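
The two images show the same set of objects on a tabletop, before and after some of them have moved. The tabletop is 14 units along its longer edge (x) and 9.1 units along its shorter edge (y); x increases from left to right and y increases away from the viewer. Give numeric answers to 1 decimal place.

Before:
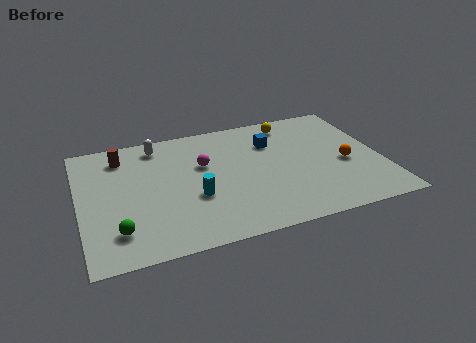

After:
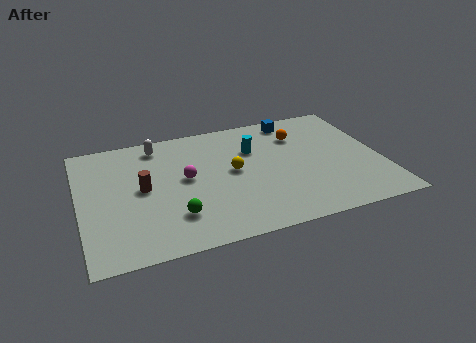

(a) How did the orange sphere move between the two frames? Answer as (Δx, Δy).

(-1.9, 2.8)

From the two frames, the orange sphere sits at roughly (12.3, 3.9) before and (10.4, 6.7) after.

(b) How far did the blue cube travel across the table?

1.9

The blue cube was near (9.1, 6.5) before and (10.3, 8.0) after, so it travelled √(1.2² + 1.5²) ≈ 1.9 units.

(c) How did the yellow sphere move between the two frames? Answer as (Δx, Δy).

(-3.0, -3.0)

The yellow sphere started near (10.1, 7.8) and ended near (7.1, 4.8).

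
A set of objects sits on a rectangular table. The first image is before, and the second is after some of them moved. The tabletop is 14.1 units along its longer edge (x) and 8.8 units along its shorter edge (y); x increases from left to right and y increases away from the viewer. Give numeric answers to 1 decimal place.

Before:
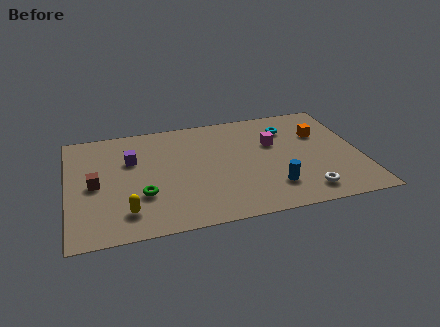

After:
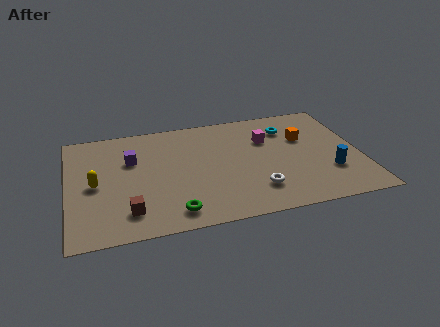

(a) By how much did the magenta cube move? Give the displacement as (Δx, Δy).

(-0.3, 0.4)

The magenta cube was at about (10.0, 5.6) and moved to about (9.7, 6.0).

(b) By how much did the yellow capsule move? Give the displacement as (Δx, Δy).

(-1.4, 2.4)

The yellow capsule was at about (2.7, 1.8) and moved to about (1.3, 4.2).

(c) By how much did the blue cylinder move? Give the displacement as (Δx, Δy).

(2.8, 0.6)

The blue cylinder was at about (9.7, 2.1) and moved to about (12.5, 2.7).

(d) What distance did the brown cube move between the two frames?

2.8

From (1.3, 4.2) to (2.8, 1.8), the brown cube covered √(1.5² + 2.4²) ≈ 2.8 units.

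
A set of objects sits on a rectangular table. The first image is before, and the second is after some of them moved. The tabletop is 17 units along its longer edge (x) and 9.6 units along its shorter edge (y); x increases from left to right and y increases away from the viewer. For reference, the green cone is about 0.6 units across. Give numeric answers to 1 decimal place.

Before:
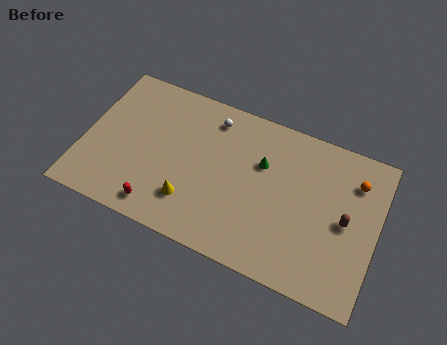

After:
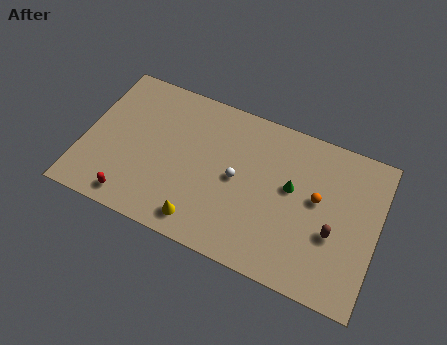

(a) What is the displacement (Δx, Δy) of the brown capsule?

(-0.6, -1.0)

The brown capsule was at about (15.2, 4.7) and moved to about (14.6, 3.7).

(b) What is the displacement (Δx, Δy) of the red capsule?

(-1.6, -0.1)

From the two frames, the red capsule sits at roughly (4.8, 1.3) before and (3.2, 1.2) after.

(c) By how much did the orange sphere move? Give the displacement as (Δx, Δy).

(-2.0, -1.9)

The orange sphere was at about (15.5, 7.3) and moved to about (13.5, 5.4).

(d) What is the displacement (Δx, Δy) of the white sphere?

(1.8, -3.2)

The white sphere was at about (7.1, 8.0) and moved to about (8.9, 4.8).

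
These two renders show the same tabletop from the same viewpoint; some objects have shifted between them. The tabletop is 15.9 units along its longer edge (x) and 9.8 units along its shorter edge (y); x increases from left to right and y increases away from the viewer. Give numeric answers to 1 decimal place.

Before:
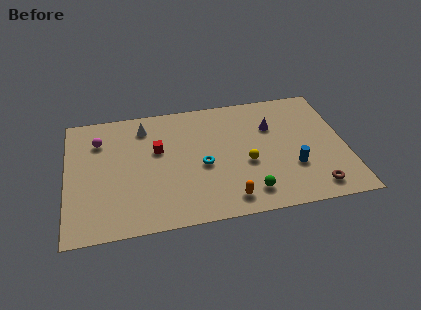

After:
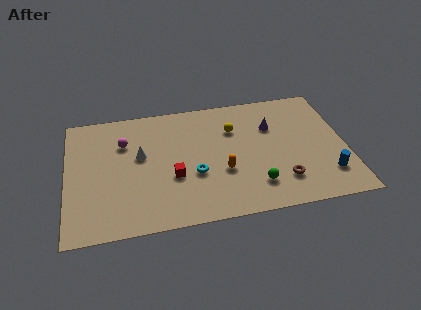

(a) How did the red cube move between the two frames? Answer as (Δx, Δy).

(0.8, -2.3)

From the two frames, the red cube sits at roughly (5.2, 6.0) before and (6.0, 3.7) after.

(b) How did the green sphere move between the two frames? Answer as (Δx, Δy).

(0.4, 0.5)

The green sphere started near (10.2, 1.7) and ended near (10.6, 2.2).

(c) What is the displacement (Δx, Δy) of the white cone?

(-0.3, -2.3)

The white cone started near (4.5, 8.0) and ended near (4.2, 5.7).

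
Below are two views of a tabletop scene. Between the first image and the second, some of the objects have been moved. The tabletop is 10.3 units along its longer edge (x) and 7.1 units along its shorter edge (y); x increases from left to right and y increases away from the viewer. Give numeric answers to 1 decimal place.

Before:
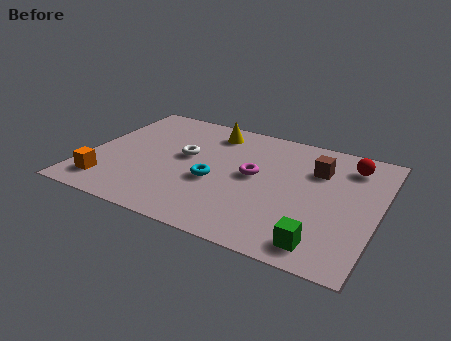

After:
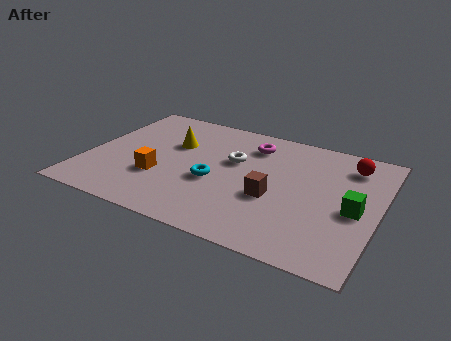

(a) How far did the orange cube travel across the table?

2.0

From (1.0, 1.3) to (2.7, 2.4), the orange cube covered √(1.7² + 1.1²) ≈ 2.0 units.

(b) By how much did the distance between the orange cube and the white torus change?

-0.5

Before: roughly 3.6 units apart; after: 3.1. That's 0.5 units closer together.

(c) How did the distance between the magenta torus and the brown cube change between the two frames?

+0.6

Before: roughly 2.4 units apart; after: 3.0. That's 0.6 units further apart.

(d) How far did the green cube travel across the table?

2.4

The green cube was near (8.6, 1.0) before and (9.5, 3.2) after, so it travelled √(0.9² + 2.2²) ≈ 2.4 units.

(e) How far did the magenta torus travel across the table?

1.8

The magenta torus moved from about (5.9, 3.8) to (5.6, 5.6), a distance of √(0.3² + 1.8²) ≈ 1.8.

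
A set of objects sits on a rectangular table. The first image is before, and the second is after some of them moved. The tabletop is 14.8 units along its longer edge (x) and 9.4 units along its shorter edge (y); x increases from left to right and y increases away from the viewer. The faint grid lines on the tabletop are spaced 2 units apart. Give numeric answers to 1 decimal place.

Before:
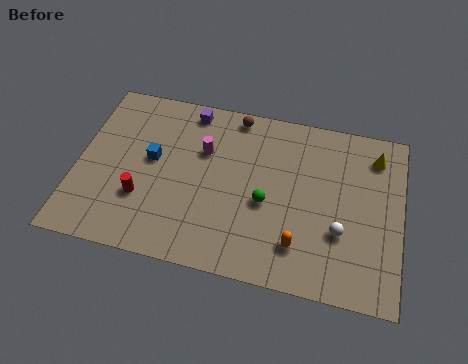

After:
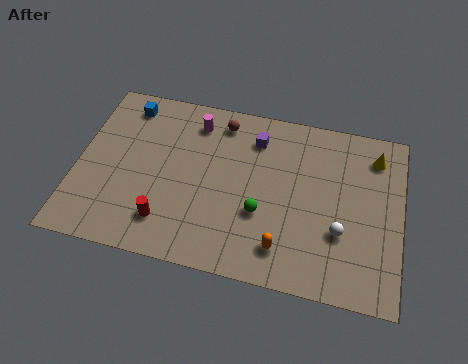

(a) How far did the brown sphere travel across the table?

0.8

From (7.0, 8.5) to (6.4, 8.0), the brown sphere covered √(0.6² + 0.5²) ≈ 0.8 units.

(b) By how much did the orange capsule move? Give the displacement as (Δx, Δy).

(-0.7, -0.3)

From the two frames, the orange capsule sits at roughly (10.3, 2.1) before and (9.6, 1.8) after.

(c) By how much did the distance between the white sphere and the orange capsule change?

+0.8

They were about 2.1 units apart before and 2.9 after — 0.8 units further apart.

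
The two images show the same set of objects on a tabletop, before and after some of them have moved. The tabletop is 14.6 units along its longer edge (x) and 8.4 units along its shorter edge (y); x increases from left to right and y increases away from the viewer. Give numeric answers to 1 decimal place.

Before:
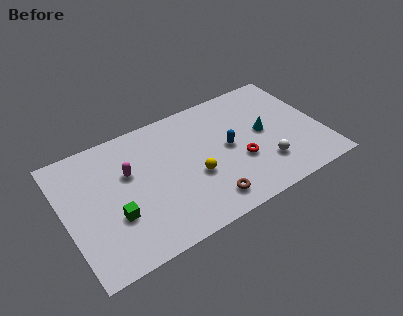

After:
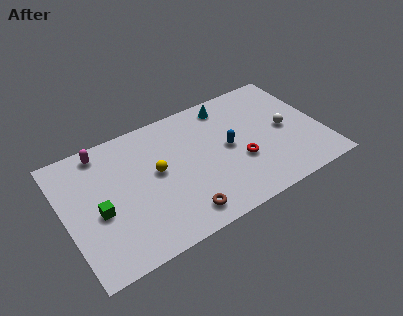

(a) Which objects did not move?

the red torus and the blue capsule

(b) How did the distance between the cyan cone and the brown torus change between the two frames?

+2.1

Before: roughly 4.8 units apart; after: 6.9. That's 2.1 units further apart.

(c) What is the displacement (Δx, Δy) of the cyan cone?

(-1.7, 2.8)

From the two frames, the cyan cone sits at roughly (11.4, 4.4) before and (9.7, 7.2) after.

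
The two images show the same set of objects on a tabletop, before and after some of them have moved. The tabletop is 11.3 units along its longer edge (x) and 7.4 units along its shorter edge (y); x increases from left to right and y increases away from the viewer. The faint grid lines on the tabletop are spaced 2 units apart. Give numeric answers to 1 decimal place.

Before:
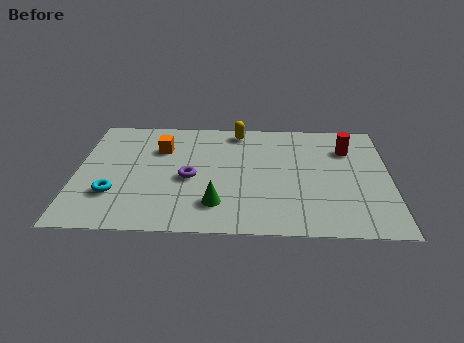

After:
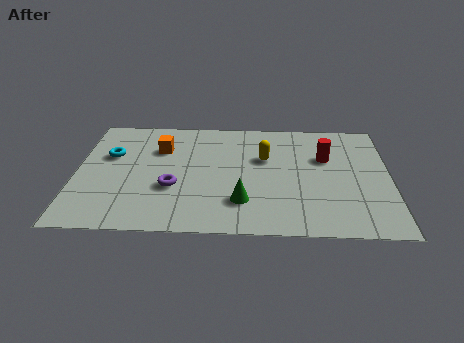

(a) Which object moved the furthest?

the cyan torus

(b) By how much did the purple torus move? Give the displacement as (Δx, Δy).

(-0.6, -0.6)

The purple torus started near (4.1, 3.3) and ended near (3.5, 2.7).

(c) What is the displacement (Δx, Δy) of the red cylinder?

(-0.8, -0.6)

The red cylinder was at about (9.8, 5.4) and moved to about (9.0, 4.8).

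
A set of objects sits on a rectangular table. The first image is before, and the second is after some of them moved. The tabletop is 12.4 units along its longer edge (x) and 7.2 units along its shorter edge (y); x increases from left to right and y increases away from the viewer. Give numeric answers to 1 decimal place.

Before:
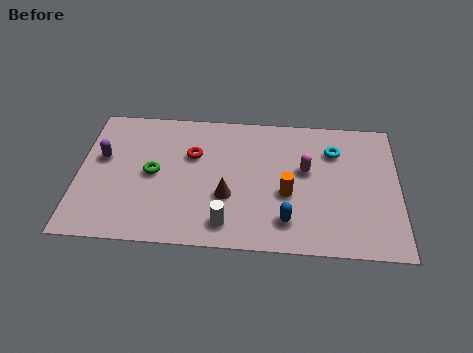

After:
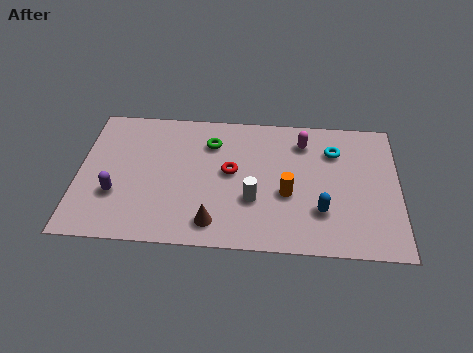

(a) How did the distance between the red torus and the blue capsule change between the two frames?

-1.0

Before: roughly 4.9 units apart; after: 3.9. That's 1.0 units closer together.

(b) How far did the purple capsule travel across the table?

2.0

The purple capsule was near (0.9, 4.3) before and (1.5, 2.4) after, so it travelled √(0.6² + 1.9²) ≈ 2.0 units.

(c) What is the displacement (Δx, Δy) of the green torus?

(2.2, 1.8)

From the two frames, the green torus sits at roughly (2.9, 3.6) before and (5.1, 5.4) after.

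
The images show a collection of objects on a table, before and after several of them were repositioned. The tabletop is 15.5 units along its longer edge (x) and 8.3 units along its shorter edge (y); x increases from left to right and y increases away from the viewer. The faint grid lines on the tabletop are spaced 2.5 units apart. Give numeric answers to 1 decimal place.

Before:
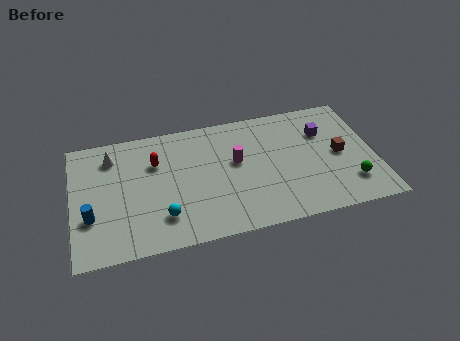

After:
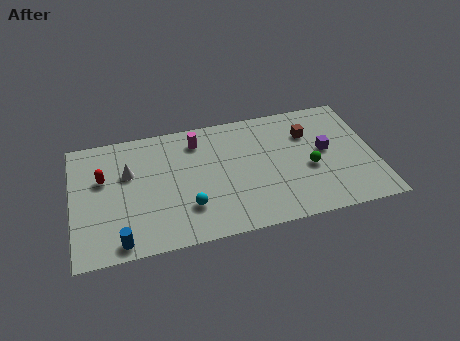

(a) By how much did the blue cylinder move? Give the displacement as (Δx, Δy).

(1.4, -1.9)

The blue cylinder was at about (0.9, 2.8) and moved to about (2.3, 0.9).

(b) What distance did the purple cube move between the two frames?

1.3

The purple cube was near (13.0, 5.8) before and (13.0, 4.5) after, so it travelled √(0.0² + 1.3²) ≈ 1.3 units.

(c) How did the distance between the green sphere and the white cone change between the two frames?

-3.5

Before: roughly 12.9 units apart; after: 9.4. That's 3.5 units closer together.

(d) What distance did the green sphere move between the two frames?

2.5

The green sphere was near (14.1, 2.0) before and (12.1, 3.5) after, so it travelled √(2.0² + 1.5²) ≈ 2.5 units.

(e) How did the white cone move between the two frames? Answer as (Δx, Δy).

(0.8, -1.3)

From the two frames, the white cone sits at roughly (2.1, 6.6) before and (2.9, 5.3) after.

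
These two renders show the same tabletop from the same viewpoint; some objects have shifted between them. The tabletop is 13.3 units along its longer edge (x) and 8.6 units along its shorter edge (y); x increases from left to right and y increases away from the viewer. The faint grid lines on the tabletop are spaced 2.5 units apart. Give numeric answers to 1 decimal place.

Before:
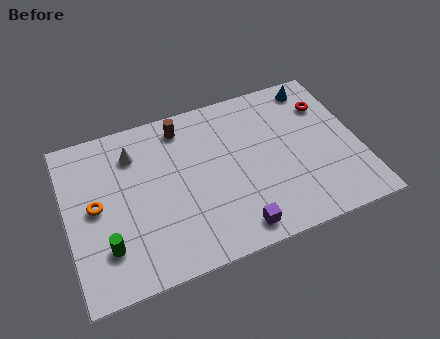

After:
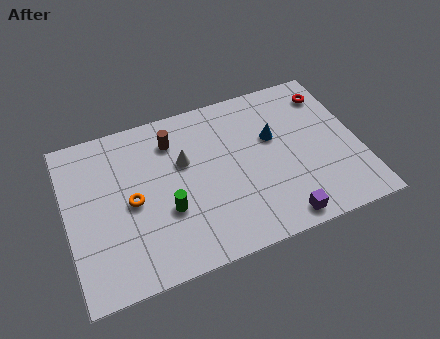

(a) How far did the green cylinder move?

2.9

The green cylinder moved from about (1.6, 2.2) to (4.4, 3.1), a distance of √(2.8² + 0.9²) ≈ 2.9.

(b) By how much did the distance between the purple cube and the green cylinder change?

-0.4

Before: roughly 5.8 units apart; after: 5.4. That's 0.4 units closer together.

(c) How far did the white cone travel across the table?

2.5

The white cone moved from about (3.2, 6.6) to (5.4, 5.4), a distance of √(2.2² + 1.2²) ≈ 2.5.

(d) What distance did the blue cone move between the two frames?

3.1

The blue cone was near (11.7, 7.5) before and (9.5, 5.3) after, so it travelled √(2.2² + 2.2²) ≈ 3.1 units.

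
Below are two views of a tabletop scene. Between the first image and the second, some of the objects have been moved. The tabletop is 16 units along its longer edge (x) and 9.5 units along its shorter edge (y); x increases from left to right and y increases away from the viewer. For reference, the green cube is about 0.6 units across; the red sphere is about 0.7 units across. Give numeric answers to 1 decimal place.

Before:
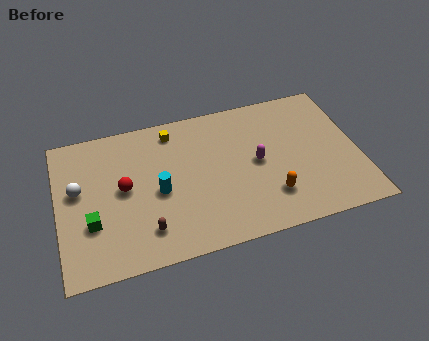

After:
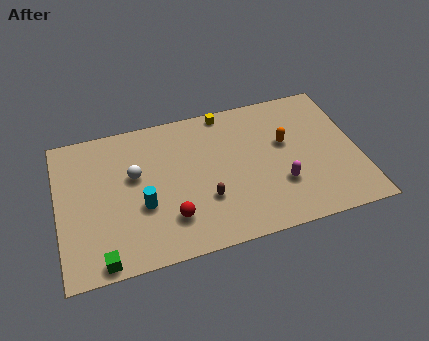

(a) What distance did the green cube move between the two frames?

2.4

The green cube moved from about (1.7, 3.2) to (2.1, 0.8), a distance of √(0.4² + 2.4²) ≈ 2.4.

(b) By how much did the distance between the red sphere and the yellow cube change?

+3.0

They were about 4.2 units apart before and 7.2 after — 3.0 units further apart.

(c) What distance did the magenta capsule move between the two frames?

2.1

The magenta capsule moved from about (10.6, 4.8) to (11.7, 3.0), a distance of √(1.1² + 1.8²) ≈ 2.1.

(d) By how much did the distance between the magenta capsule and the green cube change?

+0.8

Before: roughly 9.0 units apart; after: 9.8. That's 0.8 units further apart.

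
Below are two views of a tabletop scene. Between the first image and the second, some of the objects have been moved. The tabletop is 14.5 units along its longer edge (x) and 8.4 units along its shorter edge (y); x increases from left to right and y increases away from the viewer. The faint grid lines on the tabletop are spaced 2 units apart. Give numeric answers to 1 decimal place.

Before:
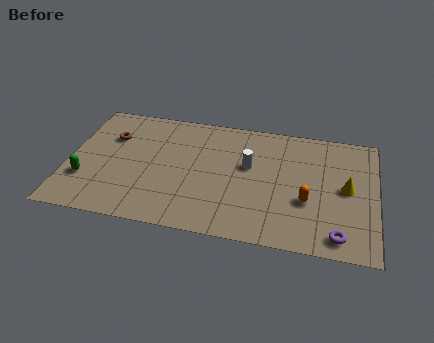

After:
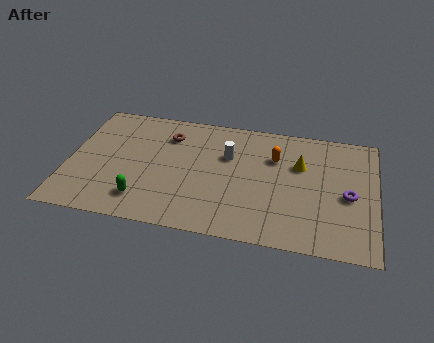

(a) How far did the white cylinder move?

1.1

The white cylinder was near (8.5, 5.0) before and (7.5, 5.5) after, so it travelled √(1.0² + 0.5²) ≈ 1.1 units.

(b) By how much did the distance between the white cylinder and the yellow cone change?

-1.3

They were about 4.7 units apart before and 3.4 after — 1.3 units closer together.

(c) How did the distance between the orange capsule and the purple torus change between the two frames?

+1.5

The distance was about 2.5 in the first image and 4.0 in the second, so they moved 1.5 units further apart.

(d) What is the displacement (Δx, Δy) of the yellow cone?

(-2.2, 1.2)

The yellow cone started near (13.1, 4.3) and ended near (10.9, 5.5).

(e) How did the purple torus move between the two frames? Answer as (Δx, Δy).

(0.4, 2.7)

The purple torus was at about (12.8, 1.1) and moved to about (13.2, 3.8).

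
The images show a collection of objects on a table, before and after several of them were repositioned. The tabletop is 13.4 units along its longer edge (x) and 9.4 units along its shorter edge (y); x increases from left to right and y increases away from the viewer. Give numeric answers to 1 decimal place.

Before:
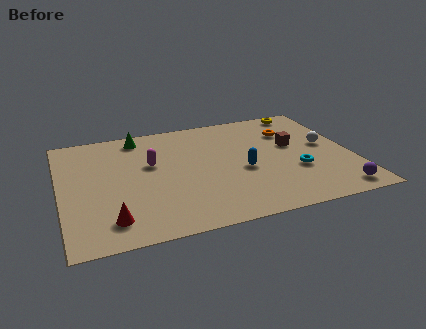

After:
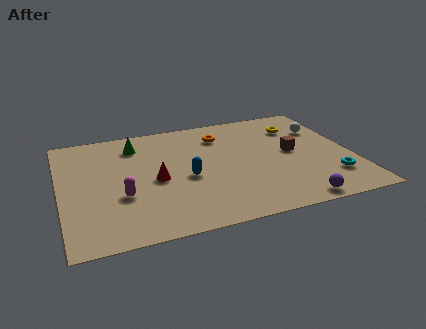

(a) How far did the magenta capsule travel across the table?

2.7

From (4.2, 5.7) to (2.7, 3.4), the magenta capsule covered √(1.5² + 2.3²) ≈ 2.7 units.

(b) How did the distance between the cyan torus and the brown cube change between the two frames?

+0.8

They were about 2.2 units apart before and 3.0 after — 0.8 units further apart.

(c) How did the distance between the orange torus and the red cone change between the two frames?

-5.6

They were about 10.1 units apart before and 4.5 after — 5.6 units closer together.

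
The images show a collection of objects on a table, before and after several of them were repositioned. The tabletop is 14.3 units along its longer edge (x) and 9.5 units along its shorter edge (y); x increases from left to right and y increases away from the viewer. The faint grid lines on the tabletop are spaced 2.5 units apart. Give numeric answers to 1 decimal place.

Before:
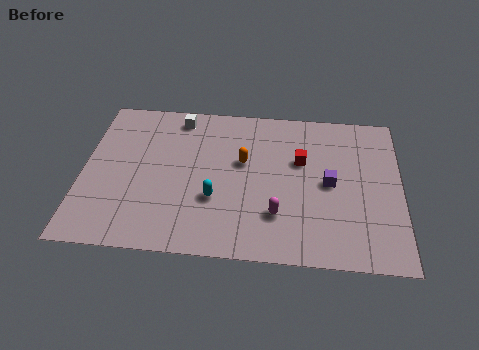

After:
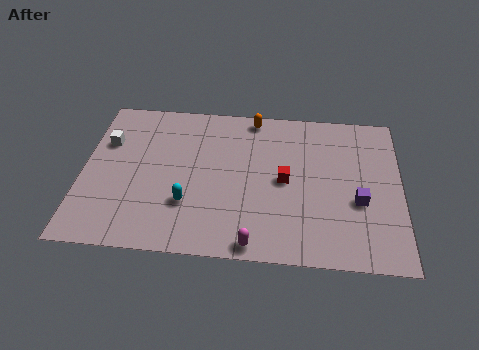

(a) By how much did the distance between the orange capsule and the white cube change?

+3.0

They were about 4.0 units apart before and 7.0 after — 3.0 units further apart.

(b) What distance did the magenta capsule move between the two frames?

2.1

From (8.8, 2.6) to (7.8, 0.8), the magenta capsule covered √(1.0² + 1.8²) ≈ 2.1 units.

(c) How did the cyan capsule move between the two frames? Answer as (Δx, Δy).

(-1.2, -0.4)

The cyan capsule was at about (6.0, 3.3) and moved to about (4.8, 2.9).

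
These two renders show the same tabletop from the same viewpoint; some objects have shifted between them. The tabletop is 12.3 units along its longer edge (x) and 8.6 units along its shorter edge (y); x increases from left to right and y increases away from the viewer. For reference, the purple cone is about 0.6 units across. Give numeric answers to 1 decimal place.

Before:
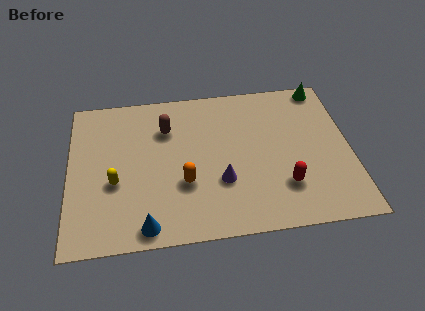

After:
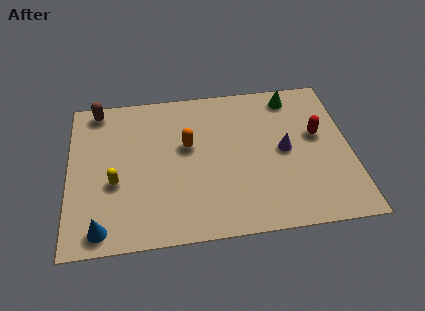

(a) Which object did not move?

the yellow capsule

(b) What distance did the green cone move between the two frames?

1.5

From (11.3, 7.8) to (9.9, 7.4), the green cone covered √(1.4² + 0.4²) ≈ 1.5 units.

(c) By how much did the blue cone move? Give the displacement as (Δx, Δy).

(-1.9, 0.1)

The blue cone started near (3.3, 0.9) and ended near (1.4, 1.0).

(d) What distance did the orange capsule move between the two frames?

2.1

The orange capsule was near (5.0, 3.0) before and (5.2, 5.1) after, so it travelled √(0.2² + 2.1²) ≈ 2.1 units.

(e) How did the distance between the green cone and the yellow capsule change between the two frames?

-1.4

Before: roughly 10.3 units apart; after: 8.9. That's 1.4 units closer together.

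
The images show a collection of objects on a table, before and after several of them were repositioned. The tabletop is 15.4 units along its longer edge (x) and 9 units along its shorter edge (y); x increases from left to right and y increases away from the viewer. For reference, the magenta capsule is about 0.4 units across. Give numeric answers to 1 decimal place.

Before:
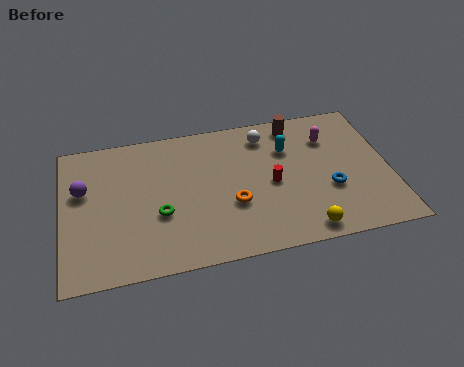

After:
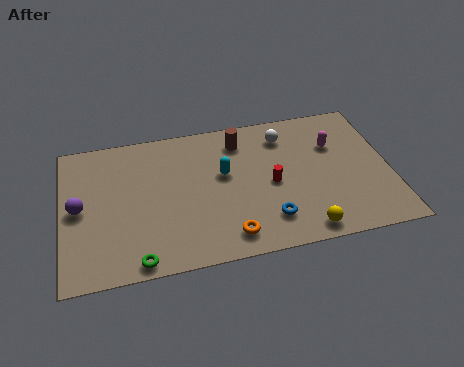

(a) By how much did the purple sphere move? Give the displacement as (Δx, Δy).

(-0.2, -1.1)

From the two frames, the purple sphere sits at roughly (1.0, 5.6) before and (0.8, 4.5) after.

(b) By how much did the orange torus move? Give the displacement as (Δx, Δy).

(-0.3, -1.9)

The orange torus was at about (7.9, 3.3) and moved to about (7.6, 1.4).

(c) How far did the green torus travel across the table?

2.8

The green torus moved from about (4.5, 3.4) to (3.4, 0.8), a distance of √(1.1² + 2.6²) ≈ 2.8.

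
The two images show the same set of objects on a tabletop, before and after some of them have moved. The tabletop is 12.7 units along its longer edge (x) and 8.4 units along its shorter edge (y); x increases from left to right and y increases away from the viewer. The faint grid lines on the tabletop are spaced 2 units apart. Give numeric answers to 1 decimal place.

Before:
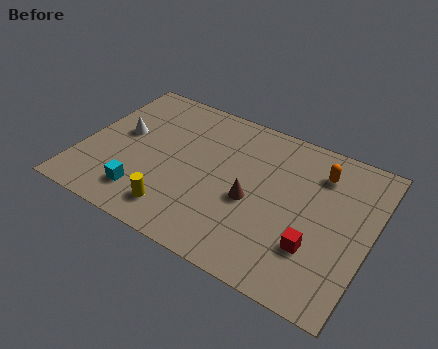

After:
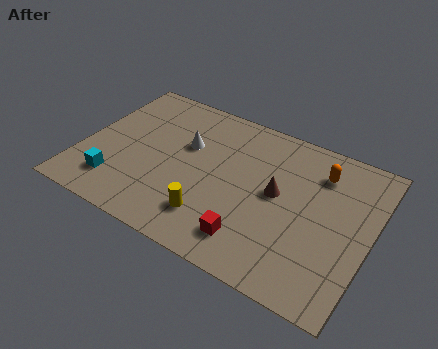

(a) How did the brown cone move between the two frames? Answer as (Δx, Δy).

(1.0, 0.9)

The brown cone started near (7.6, 3.6) and ended near (8.6, 4.5).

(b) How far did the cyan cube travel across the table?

1.3

The cyan cube was near (3.1, 1.7) before and (1.8, 1.8) after, so it travelled √(1.3² + 0.1²) ≈ 1.3 units.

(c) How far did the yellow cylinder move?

1.6

From (4.6, 1.5) to (6.1, 1.9), the yellow cylinder covered √(1.5² + 0.4²) ≈ 1.6 units.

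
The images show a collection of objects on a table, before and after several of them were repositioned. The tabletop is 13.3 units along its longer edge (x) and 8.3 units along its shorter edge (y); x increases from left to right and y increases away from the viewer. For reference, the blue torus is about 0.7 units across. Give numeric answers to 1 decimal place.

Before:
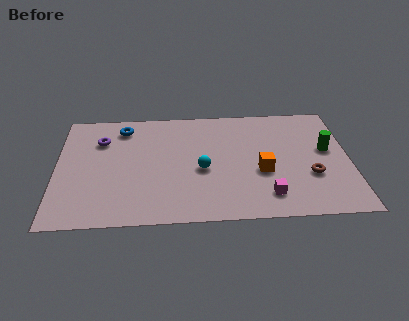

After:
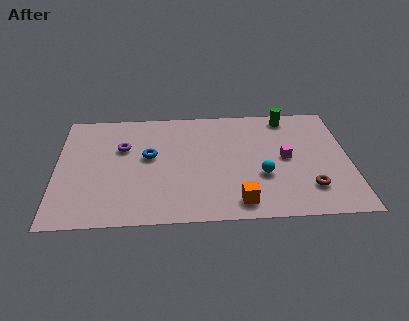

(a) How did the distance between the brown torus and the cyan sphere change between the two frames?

-2.6

Before: roughly 4.9 units apart; after: 2.3. That's 2.6 units closer together.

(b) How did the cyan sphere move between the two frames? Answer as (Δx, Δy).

(2.7, -0.6)

From the two frames, the cyan sphere sits at roughly (6.6, 3.6) before and (9.3, 3.0) after.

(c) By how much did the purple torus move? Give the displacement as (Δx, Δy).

(1.0, -0.6)

The purple torus started near (2.0, 6.0) and ended near (3.0, 5.4).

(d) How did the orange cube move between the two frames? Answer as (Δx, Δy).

(-1.1, -2.1)

The orange cube started near (9.3, 3.3) and ended near (8.2, 1.2).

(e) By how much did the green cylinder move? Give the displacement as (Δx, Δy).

(-1.7, 2.6)

The green cylinder started near (12.3, 4.7) and ended near (10.6, 7.3).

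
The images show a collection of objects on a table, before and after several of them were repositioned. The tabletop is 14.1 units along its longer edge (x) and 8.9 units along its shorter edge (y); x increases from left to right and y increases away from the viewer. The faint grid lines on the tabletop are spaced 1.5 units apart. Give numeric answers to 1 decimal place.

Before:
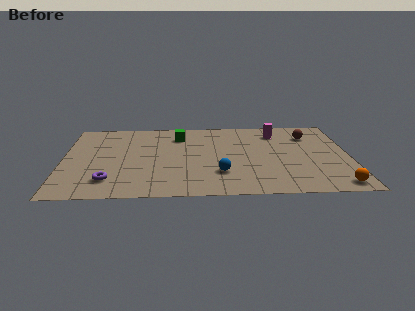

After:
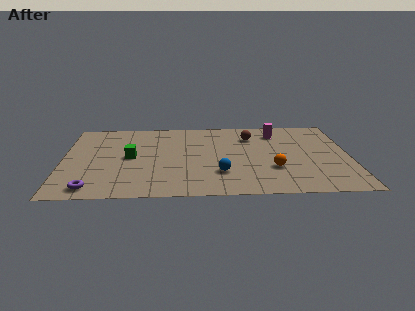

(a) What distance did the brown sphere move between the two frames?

2.9

The brown sphere moved from about (12.2, 6.7) to (9.3, 6.7), a distance of √(2.9² + 0.0²) ≈ 2.9.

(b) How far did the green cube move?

3.4

The green cube was near (5.7, 6.9) before and (3.3, 4.5) after, so it travelled √(2.4² + 2.4²) ≈ 3.4 units.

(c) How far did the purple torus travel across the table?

1.1

From (2.3, 1.9) to (1.5, 1.1), the purple torus covered √(0.8² + 0.8²) ≈ 1.1 units.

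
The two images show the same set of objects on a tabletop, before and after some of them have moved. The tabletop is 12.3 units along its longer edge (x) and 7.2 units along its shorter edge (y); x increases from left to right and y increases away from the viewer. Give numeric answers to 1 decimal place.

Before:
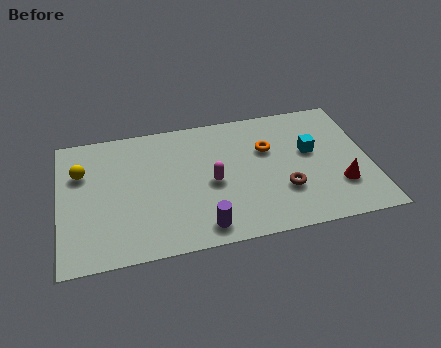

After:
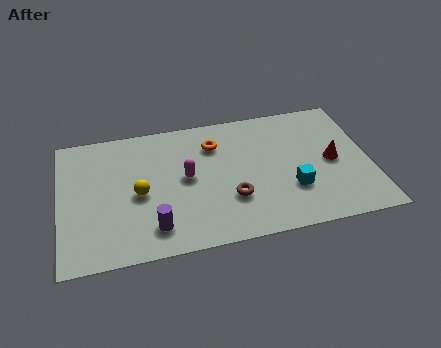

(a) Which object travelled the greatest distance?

the yellow sphere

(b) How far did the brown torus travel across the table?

2.1

The brown torus was near (8.8, 2.3) before and (6.7, 2.3) after, so it travelled √(2.1² + 0.0²) ≈ 2.1 units.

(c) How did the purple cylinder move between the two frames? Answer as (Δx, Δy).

(-1.9, 0.4)

The purple cylinder started near (5.5, 1.0) and ended near (3.6, 1.4).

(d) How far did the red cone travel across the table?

1.4

The red cone was near (11.0, 2.1) before and (10.8, 3.5) after, so it travelled √(0.2² + 1.4²) ≈ 1.4 units.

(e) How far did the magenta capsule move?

1.1

The magenta capsule was near (6.0, 3.3) before and (5.0, 3.8) after, so it travelled √(1.0² + 0.5²) ≈ 1.1 units.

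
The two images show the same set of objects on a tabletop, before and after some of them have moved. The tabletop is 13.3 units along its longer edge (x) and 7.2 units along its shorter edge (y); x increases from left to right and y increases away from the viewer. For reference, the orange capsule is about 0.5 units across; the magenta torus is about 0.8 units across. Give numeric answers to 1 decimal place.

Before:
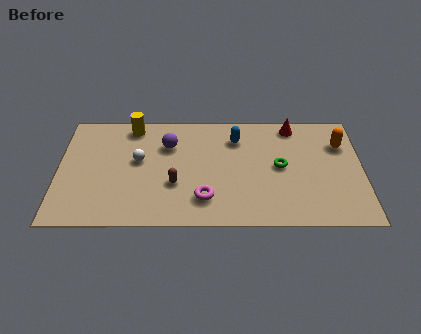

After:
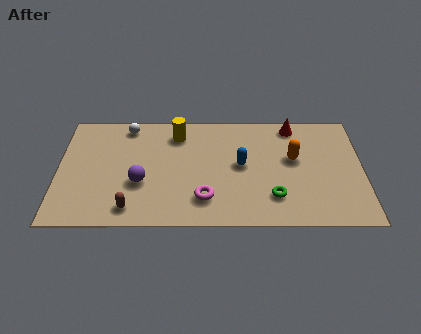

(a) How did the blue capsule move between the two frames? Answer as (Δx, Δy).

(0.2, -1.7)

The blue capsule started near (7.8, 5.5) and ended near (8.0, 3.8).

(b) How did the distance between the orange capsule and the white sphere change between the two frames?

-1.4

Before: roughly 9.0 units apart; after: 7.6. That's 1.4 units closer together.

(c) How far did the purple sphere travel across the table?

2.7

The purple sphere was near (4.8, 5.1) before and (3.6, 2.7) after, so it travelled √(1.2² + 2.4²) ≈ 2.7 units.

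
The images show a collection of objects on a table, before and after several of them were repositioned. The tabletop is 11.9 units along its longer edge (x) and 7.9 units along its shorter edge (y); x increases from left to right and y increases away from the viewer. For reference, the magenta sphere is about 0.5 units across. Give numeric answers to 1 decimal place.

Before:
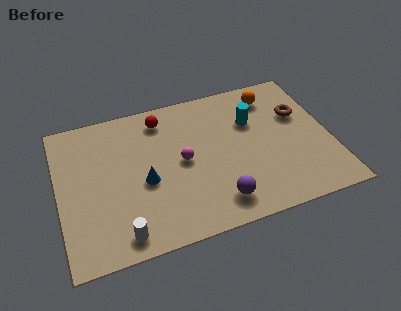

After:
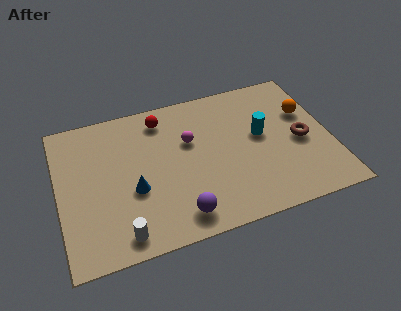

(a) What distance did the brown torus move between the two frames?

1.5

The brown torus was near (10.7, 5.1) before and (10.6, 3.6) after, so it travelled √(0.1² + 1.5²) ≈ 1.5 units.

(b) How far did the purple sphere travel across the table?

1.7

The purple sphere moved from about (6.7, 1.4) to (5.0, 1.2), a distance of √(1.7² + 0.2²) ≈ 1.7.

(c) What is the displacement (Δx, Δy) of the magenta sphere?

(0.4, 1.0)

From the two frames, the magenta sphere sits at roughly (5.4, 4.0) before and (5.8, 5.0) after.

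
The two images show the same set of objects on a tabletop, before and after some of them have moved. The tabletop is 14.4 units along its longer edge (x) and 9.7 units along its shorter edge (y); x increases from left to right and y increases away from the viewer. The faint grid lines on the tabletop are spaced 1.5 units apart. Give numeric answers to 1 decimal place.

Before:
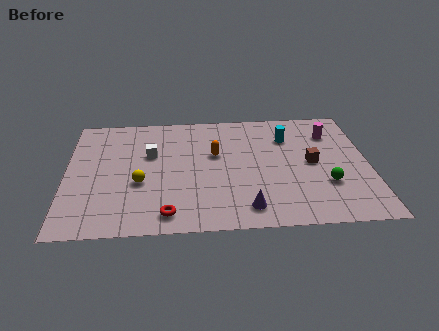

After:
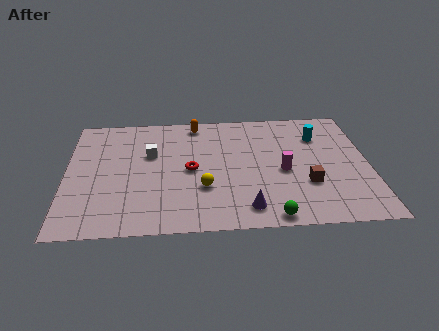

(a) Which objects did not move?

the white cube and the purple cone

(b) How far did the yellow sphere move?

3.1

The yellow sphere moved from about (3.5, 3.8) to (6.5, 3.2), a distance of √(3.0² + 0.6²) ≈ 3.1.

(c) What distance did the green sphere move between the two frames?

3.5

The green sphere moved from about (12.3, 3.1) to (9.6, 0.8), a distance of √(2.7² + 2.3²) ≈ 3.5.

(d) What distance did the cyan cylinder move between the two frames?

1.5

The cyan cylinder was near (10.6, 7.1) before and (12.1, 7.1) after, so it travelled √(1.5² + 0.0²) ≈ 1.5 units.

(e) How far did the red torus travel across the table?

3.6

The red torus was near (4.8, 1.3) before and (5.9, 4.7) after, so it travelled √(1.1² + 3.4²) ≈ 3.6 units.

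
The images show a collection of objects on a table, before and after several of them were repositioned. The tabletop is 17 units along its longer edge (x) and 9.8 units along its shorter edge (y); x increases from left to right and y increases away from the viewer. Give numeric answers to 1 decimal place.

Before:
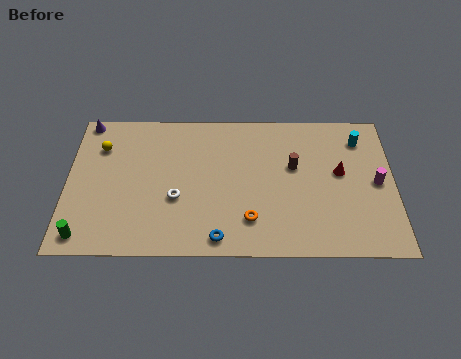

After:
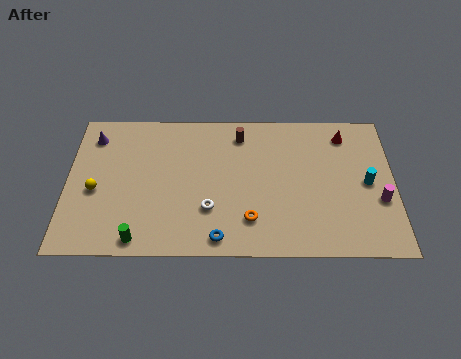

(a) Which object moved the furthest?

the brown cylinder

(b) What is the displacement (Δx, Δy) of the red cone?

(0.3, 2.6)

From the two frames, the red cone sits at roughly (14.2, 5.5) before and (14.5, 8.1) after.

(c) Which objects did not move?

the blue torus and the orange torus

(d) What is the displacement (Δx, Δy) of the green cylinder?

(2.8, -0.2)

From the two frames, the green cylinder sits at roughly (1.0, 1.2) before and (3.8, 1.0) after.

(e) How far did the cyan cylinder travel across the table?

3.0

From (15.3, 7.8) to (15.6, 4.8), the cyan cylinder covered √(0.3² + 3.0²) ≈ 3.0 units.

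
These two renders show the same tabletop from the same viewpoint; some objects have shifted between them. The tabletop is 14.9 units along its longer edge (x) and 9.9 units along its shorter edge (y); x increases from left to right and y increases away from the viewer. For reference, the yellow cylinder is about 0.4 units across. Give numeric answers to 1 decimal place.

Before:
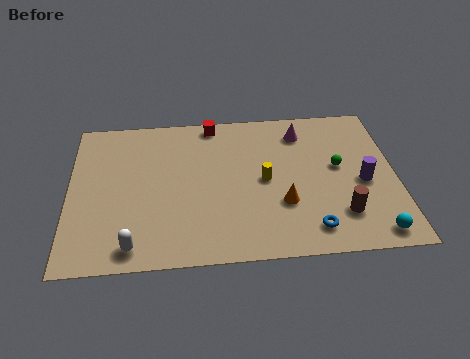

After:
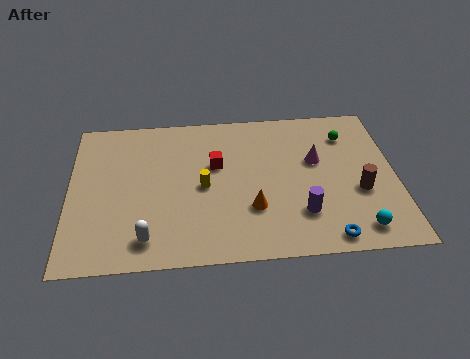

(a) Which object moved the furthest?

the purple cylinder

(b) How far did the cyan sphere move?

0.8

The cyan sphere was near (13.7, 1.1) before and (13.0, 1.4) after, so it travelled √(0.7² + 0.3²) ≈ 0.8 units.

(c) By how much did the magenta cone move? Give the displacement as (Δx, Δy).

(0.6, -2.0)

The magenta cone was at about (10.7, 8.0) and moved to about (11.3, 6.0).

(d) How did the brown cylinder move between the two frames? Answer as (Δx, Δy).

(0.9, 1.4)

From the two frames, the brown cylinder sits at roughly (12.3, 2.4) before and (13.2, 3.8) after.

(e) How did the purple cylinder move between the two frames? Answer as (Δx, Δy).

(-2.9, -1.8)

The purple cylinder started near (13.4, 4.4) and ended near (10.5, 2.6).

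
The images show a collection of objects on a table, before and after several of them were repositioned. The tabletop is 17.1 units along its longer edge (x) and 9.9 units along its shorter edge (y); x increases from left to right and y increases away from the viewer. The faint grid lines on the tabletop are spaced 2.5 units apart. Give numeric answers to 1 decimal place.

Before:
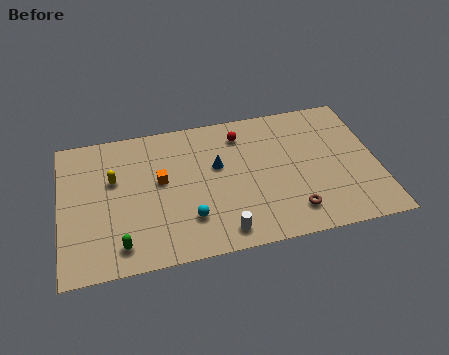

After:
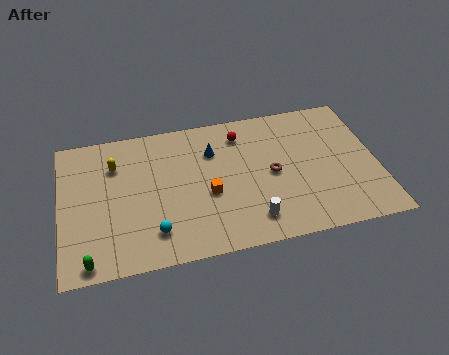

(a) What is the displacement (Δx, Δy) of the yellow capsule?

(0.1, 1.0)

From the two frames, the yellow capsule sits at roughly (2.9, 6.2) before and (3.0, 7.2) after.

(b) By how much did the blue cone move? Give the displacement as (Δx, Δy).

(-0.2, 1.1)

The blue cone started near (8.5, 6.0) and ended near (8.3, 7.1).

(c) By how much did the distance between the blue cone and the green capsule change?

+2.3

The distance was about 7.0 in the first image and 9.3 in the second, so they moved 2.3 units further apart.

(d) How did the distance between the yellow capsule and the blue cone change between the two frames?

-0.3

They were about 5.6 units apart before and 5.3 after — 0.3 units closer together.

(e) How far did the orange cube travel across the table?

2.9

From (5.4, 5.6) to (7.9, 4.1), the orange cube covered √(2.5² + 1.5²) ≈ 2.9 units.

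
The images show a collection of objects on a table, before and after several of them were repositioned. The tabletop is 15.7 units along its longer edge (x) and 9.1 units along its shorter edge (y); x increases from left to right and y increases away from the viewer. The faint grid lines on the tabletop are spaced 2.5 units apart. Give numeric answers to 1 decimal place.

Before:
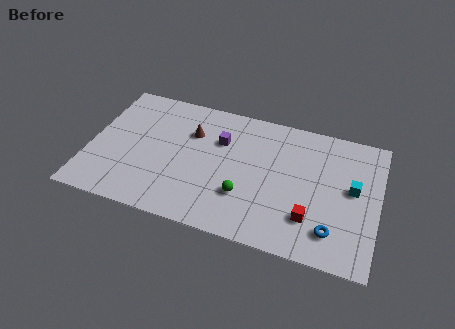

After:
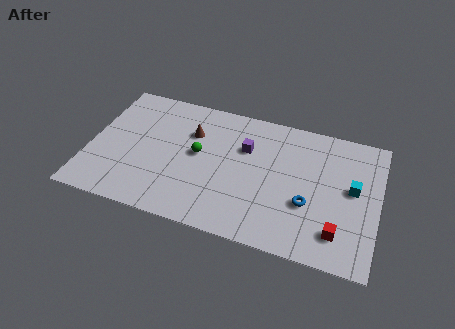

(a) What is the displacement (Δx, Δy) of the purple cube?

(1.4, -0.1)

The purple cube was at about (7.0, 6.2) and moved to about (8.4, 6.1).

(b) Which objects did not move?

the brown cone and the cyan cube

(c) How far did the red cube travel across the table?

1.6

The red cube was near (12.2, 2.4) before and (13.7, 1.9) after, so it travelled √(1.5² + 0.5²) ≈ 1.6 units.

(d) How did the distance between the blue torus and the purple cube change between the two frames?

-3.1

The distance was about 7.7 in the first image and 4.6 in the second, so they moved 3.1 units closer together.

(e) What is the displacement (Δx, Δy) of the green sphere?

(-2.7, 2.1)

The green sphere started near (8.6, 2.8) and ended near (5.9, 4.9).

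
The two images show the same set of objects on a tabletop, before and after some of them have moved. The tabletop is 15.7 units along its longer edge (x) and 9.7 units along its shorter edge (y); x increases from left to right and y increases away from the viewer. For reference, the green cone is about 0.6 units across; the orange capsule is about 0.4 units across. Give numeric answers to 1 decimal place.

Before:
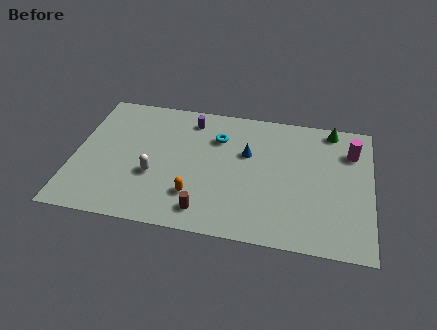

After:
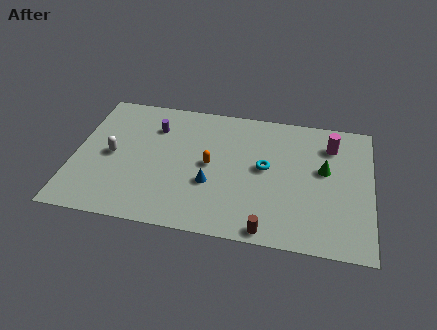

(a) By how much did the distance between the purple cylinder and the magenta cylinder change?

+0.8

The distance was about 8.6 in the first image and 9.4 in the second, so they moved 0.8 units further apart.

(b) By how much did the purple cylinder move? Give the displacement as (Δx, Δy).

(-1.9, -0.9)

From the two frames, the purple cylinder sits at roughly (6.0, 8.1) before and (4.1, 7.2) after.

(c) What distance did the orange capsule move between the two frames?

2.5

The orange capsule was near (6.5, 2.5) before and (7.2, 4.9) after, so it travelled √(0.7² + 2.4²) ≈ 2.5 units.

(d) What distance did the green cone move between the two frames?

3.1

From (13.5, 8.7) to (13.2, 5.6), the green cone covered √(0.3² + 3.1²) ≈ 3.1 units.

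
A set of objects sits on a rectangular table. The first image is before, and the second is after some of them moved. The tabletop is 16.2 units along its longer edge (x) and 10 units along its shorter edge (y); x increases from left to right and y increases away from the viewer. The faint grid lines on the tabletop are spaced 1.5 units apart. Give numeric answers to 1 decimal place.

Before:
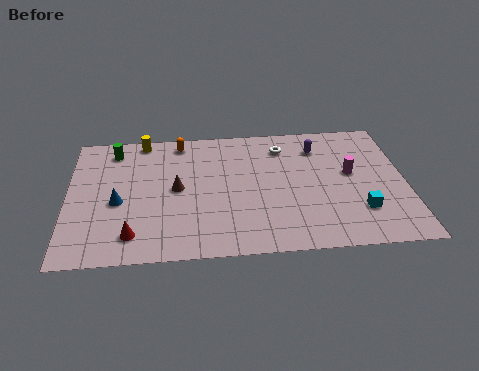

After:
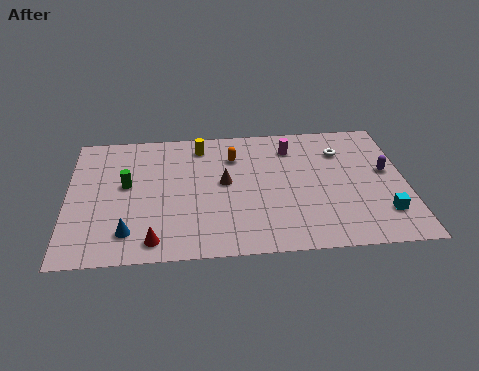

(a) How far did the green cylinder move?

2.9

The green cylinder moved from about (2.2, 8.4) to (2.8, 5.6), a distance of √(0.6² + 2.8²) ≈ 2.9.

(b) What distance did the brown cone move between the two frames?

2.3

From (5.2, 5.1) to (7.5, 5.4), the brown cone covered √(2.3² + 0.3²) ≈ 2.3 units.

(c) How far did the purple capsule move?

3.9

The purple capsule was near (12.1, 7.8) before and (15.3, 5.6) after, so it travelled √(3.2² + 2.2²) ≈ 3.9 units.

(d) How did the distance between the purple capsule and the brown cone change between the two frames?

+0.4

Before: roughly 7.4 units apart; after: 7.8. That's 0.4 units further apart.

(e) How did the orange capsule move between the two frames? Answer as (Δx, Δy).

(2.6, -1.4)

The orange capsule started near (5.4, 8.8) and ended near (8.0, 7.4).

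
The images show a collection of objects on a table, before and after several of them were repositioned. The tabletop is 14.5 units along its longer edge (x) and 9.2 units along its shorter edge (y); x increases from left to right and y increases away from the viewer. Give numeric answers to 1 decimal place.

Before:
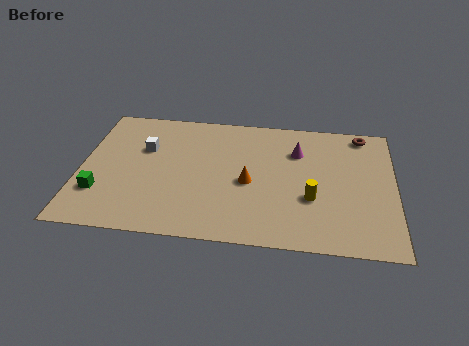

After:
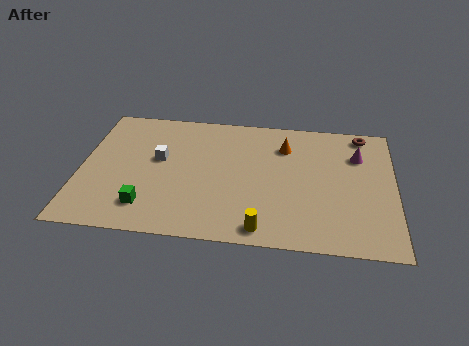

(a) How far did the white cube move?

1.0

The white cube was near (2.9, 6.0) before and (3.6, 5.3) after, so it travelled √(0.7² + 0.7²) ≈ 1.0 units.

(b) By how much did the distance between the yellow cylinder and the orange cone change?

+3.0

They were about 3.0 units apart before and 6.0 after — 3.0 units further apart.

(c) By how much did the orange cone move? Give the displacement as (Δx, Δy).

(1.6, 2.8)

From the two frames, the orange cone sits at roughly (7.8, 4.1) before and (9.4, 6.9) after.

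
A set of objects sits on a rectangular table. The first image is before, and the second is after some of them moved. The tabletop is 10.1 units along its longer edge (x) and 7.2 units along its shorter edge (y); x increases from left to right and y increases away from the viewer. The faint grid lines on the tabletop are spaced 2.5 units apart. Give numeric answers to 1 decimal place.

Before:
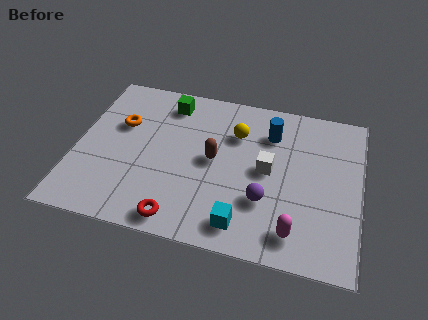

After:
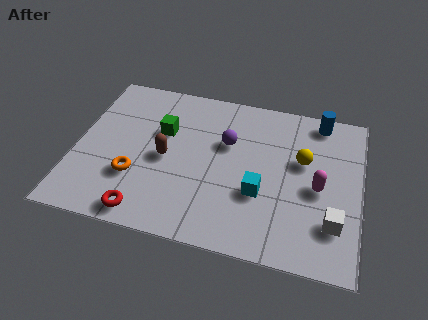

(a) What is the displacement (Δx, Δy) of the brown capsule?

(-1.7, -0.3)

The brown capsule was at about (4.9, 3.7) and moved to about (3.2, 3.4).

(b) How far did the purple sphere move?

2.7

The purple sphere was near (6.8, 2.3) before and (5.3, 4.6) after, so it travelled √(1.5² + 2.3²) ≈ 2.7 units.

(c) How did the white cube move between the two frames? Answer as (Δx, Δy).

(2.4, -1.8)

The white cube started near (6.8, 3.7) and ended near (9.2, 1.9).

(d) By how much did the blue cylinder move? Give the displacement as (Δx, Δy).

(1.7, 1.0)

The blue cylinder was at about (6.8, 5.4) and moved to about (8.5, 6.4).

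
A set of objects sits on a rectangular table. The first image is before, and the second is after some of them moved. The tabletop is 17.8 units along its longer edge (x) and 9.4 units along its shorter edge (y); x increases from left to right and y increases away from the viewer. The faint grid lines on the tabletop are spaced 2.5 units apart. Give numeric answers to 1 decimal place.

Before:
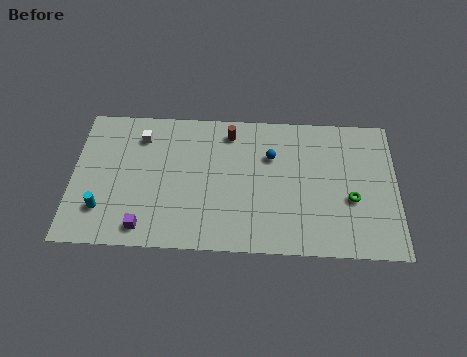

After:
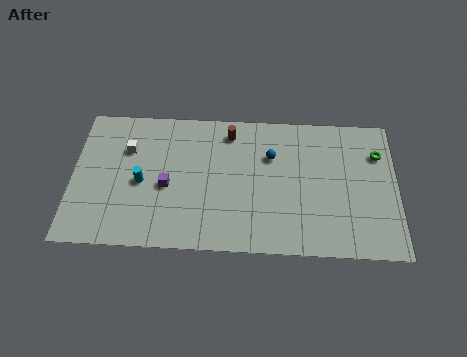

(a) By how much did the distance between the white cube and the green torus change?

+1.6

They were about 12.2 units apart before and 13.8 after — 1.6 units further apart.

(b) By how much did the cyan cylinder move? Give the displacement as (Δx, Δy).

(2.1, 1.9)

The cyan cylinder started near (1.7, 2.4) and ended near (3.8, 4.3).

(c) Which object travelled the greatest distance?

the green torus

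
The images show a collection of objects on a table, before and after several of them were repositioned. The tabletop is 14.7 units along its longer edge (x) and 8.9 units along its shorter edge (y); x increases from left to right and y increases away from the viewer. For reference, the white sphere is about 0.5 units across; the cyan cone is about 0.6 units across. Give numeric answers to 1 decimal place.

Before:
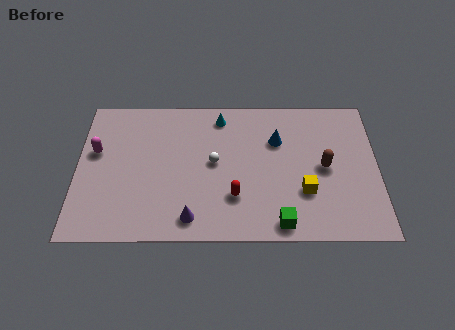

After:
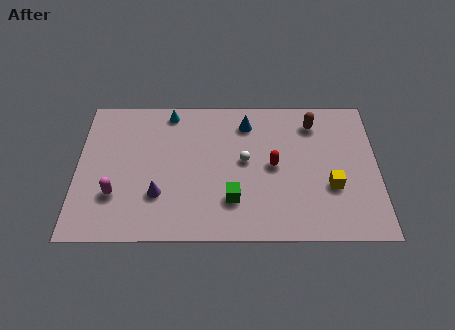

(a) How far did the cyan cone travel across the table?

2.5

From (7.0, 7.6) to (4.5, 7.9), the cyan cone covered √(2.5² + 0.3²) ≈ 2.5 units.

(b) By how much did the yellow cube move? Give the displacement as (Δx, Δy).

(1.3, 0.3)

The yellow cube started near (11.1, 2.9) and ended near (12.4, 3.2).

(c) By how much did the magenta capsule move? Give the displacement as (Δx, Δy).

(1.0, -2.7)

The magenta capsule started near (0.9, 5.4) and ended near (1.9, 2.7).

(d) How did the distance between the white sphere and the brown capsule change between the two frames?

-1.2

Before: roughly 5.4 units apart; after: 4.2. That's 1.2 units closer together.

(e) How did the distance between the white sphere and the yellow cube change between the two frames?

-0.3

They were about 4.8 units apart before and 4.5 after — 0.3 units closer together.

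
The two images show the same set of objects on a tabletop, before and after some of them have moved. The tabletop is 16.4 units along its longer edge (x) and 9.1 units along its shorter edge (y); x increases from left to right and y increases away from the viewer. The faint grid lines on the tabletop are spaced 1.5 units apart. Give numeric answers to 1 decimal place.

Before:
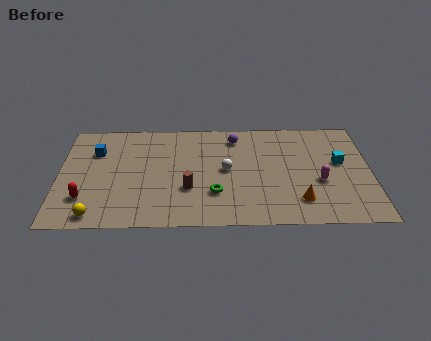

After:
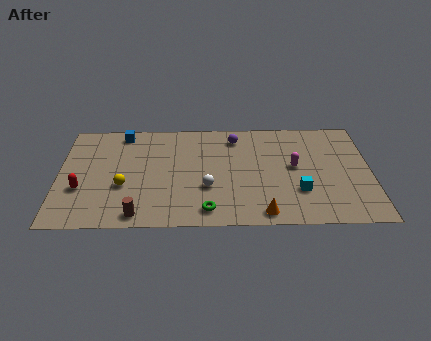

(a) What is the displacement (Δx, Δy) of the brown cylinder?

(-2.6, -2.1)

From the two frames, the brown cylinder sits at roughly (6.8, 3.1) before and (4.2, 1.0) after.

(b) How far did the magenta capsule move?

1.8

The magenta capsule moved from about (13.7, 3.6) to (12.4, 4.9), a distance of √(1.3² + 1.3²) ≈ 1.8.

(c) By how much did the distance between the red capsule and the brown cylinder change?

-1.7

Before: roughly 5.4 units apart; after: 3.7. That's 1.7 units closer together.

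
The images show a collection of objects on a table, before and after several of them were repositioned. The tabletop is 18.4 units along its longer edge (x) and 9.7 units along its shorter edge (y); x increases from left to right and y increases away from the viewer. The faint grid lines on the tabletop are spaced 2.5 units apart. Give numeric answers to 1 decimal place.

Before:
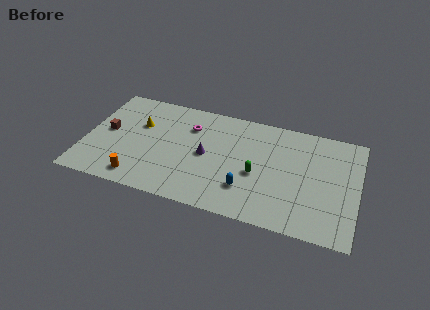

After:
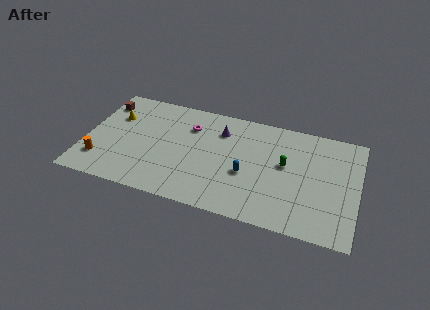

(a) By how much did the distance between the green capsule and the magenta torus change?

+1.1

They were about 5.7 units apart before and 6.8 after — 1.1 units further apart.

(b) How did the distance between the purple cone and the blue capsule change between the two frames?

+0.3

The distance was about 3.6 in the first image and 3.9 in the second, so they moved 0.3 units further apart.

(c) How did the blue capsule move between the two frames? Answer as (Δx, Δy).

(-0.1, 1.3)

From the two frames, the blue capsule sits at roughly (11.1, 2.6) before and (11.0, 3.9) after.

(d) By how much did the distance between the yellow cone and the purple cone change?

+2.3

The distance was about 4.9 in the first image and 7.2 in the second, so they moved 2.3 units further apart.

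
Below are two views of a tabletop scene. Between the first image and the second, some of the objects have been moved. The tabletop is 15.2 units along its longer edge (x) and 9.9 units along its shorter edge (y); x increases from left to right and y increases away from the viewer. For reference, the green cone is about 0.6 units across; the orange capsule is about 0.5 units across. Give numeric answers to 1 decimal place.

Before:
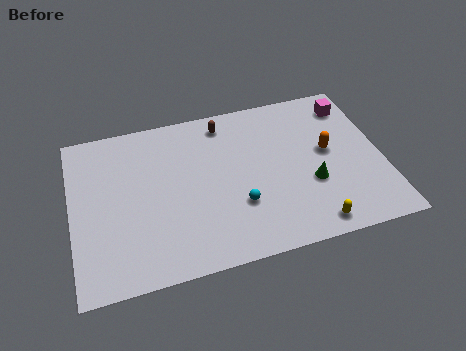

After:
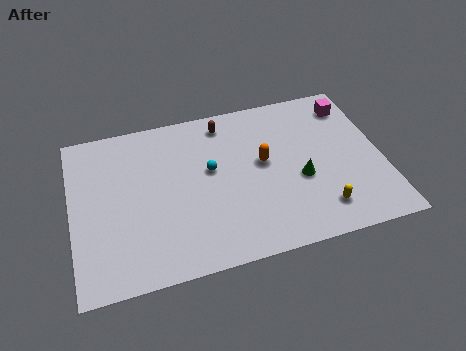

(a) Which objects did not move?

the magenta cube and the brown capsule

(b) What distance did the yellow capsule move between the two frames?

0.9

The yellow capsule moved from about (11.4, 1.1) to (11.9, 1.9), a distance of √(0.5² + 0.8²) ≈ 0.9.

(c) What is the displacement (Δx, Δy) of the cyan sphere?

(-1.2, 2.5)

From the two frames, the cyan sphere sits at roughly (8.0, 3.2) before and (6.8, 5.7) after.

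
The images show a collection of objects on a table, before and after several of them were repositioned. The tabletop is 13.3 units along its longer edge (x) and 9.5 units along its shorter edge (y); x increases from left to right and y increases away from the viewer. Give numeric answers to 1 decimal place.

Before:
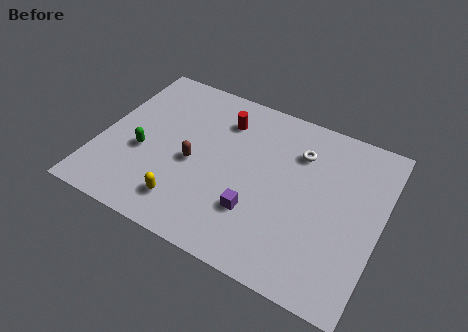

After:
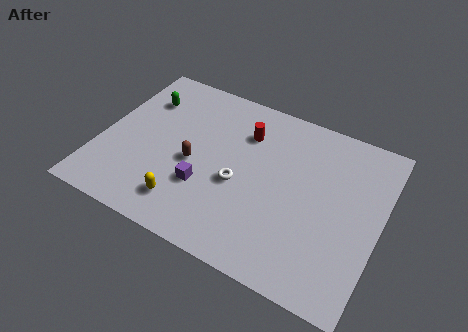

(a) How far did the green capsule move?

3.2

From (2.1, 3.8) to (1.6, 7.0), the green capsule covered √(0.5² + 3.2²) ≈ 3.2 units.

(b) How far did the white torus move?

3.9

The white torus was near (9.2, 7.0) before and (6.7, 4.0) after, so it travelled √(2.5² + 3.0²) ≈ 3.9 units.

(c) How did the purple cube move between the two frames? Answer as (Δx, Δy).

(-2.5, 0.3)

The purple cube was at about (7.7, 2.8) and moved to about (5.2, 3.1).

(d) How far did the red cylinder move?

1.1

The red cylinder moved from about (5.5, 7.3) to (6.6, 7.0), a distance of √(1.1² + 0.3²) ≈ 1.1.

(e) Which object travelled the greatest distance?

the white torus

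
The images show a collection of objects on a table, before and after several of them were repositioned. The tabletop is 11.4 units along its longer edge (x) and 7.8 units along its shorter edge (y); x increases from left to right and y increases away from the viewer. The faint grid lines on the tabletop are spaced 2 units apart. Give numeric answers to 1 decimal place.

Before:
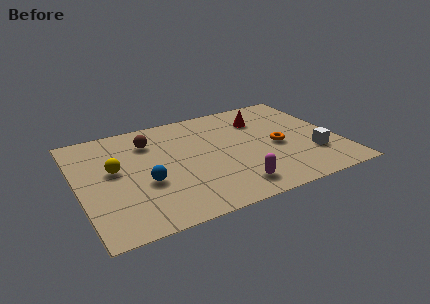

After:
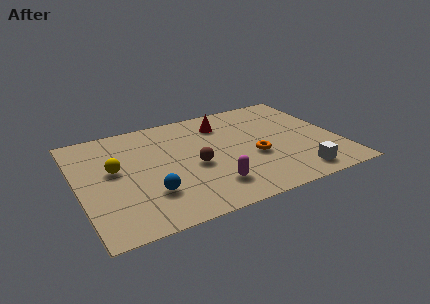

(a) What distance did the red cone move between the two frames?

1.7

From (8.3, 5.8) to (6.6, 6.1), the red cone covered √(1.7² + 0.3²) ≈ 1.7 units.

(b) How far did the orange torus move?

1.2

The orange torus moved from about (8.7, 3.5) to (7.6, 3.1), a distance of √(1.1² + 0.4²) ≈ 1.2.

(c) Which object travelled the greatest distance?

the brown sphere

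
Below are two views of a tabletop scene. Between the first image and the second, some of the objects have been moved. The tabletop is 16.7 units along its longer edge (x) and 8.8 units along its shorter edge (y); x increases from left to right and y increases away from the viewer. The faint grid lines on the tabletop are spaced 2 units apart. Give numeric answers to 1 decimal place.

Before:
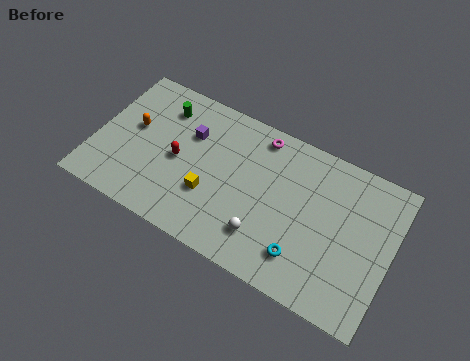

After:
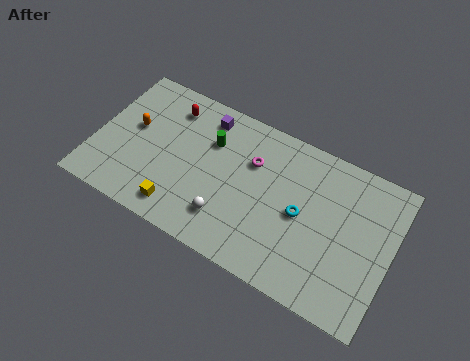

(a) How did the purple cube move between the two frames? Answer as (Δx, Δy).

(0.7, 1.4)

The purple cube started near (5.1, 6.0) and ended near (5.8, 7.4).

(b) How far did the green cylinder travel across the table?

3.0

The green cylinder was near (3.4, 6.9) before and (6.3, 6.1) after, so it travelled √(2.9² + 0.8²) ≈ 3.0 units.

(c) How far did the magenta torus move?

1.7

The magenta torus moved from about (8.9, 7.7) to (8.7, 6.0), a distance of √(0.2² + 1.7²) ≈ 1.7.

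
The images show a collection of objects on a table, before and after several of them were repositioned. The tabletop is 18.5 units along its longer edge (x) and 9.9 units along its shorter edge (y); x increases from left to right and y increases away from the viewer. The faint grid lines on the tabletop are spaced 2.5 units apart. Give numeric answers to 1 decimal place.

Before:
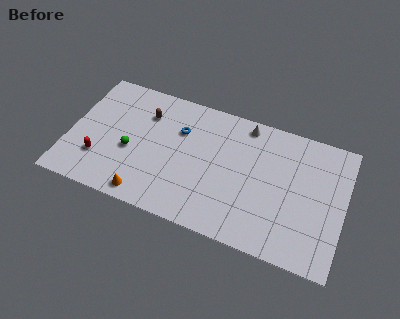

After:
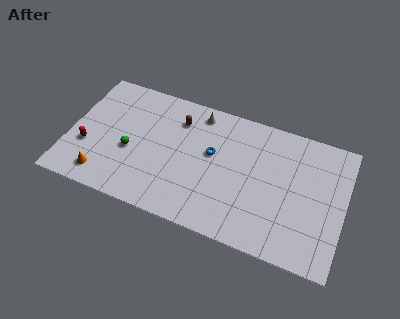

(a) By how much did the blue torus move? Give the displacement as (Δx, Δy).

(2.3, -1.0)

From the two frames, the blue torus sits at roughly (7.3, 6.8) before and (9.6, 5.8) after.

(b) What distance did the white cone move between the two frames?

3.2

From (11.6, 8.8) to (8.4, 8.6), the white cone covered √(3.2² + 0.2²) ≈ 3.2 units.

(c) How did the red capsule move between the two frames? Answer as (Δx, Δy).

(-0.9, 0.7)

The red capsule was at about (2.2, 2.8) and moved to about (1.3, 3.5).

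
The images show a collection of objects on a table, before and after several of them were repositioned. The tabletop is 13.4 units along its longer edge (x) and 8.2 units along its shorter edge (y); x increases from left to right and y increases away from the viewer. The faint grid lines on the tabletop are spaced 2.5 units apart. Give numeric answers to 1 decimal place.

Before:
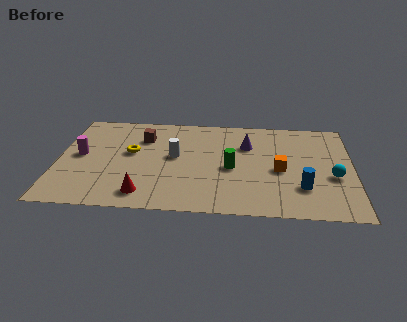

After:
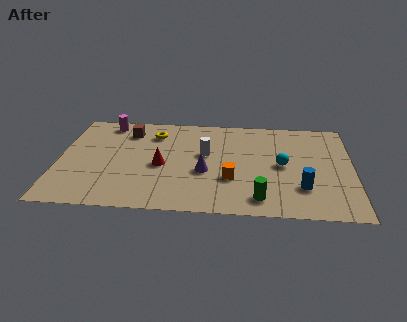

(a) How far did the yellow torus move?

2.0

From (3.3, 4.7) to (4.3, 6.4), the yellow torus covered √(1.0² + 1.7²) ≈ 2.0 units.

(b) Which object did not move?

the blue cylinder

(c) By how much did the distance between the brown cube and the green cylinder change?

+3.3

Before: roughly 4.7 units apart; after: 8.0. That's 3.3 units further apart.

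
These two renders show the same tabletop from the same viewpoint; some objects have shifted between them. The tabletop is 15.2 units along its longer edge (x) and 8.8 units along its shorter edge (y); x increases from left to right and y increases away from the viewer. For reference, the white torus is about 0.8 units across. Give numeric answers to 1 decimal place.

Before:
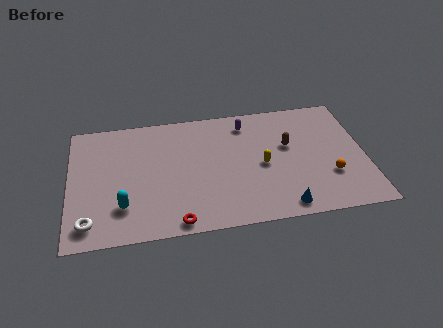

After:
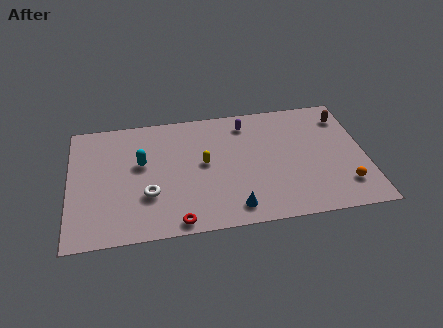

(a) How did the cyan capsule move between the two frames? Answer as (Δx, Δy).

(1.0, 2.9)

The cyan capsule was at about (2.7, 2.3) and moved to about (3.7, 5.2).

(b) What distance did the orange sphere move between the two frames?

1.1

The orange sphere moved from about (13.3, 2.8) to (14.0, 2.0), a distance of √(0.7² + 0.8²) ≈ 1.1.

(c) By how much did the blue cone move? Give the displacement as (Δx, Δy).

(-2.5, 0.3)

The blue cone started near (10.8, 1.0) and ended near (8.3, 1.3).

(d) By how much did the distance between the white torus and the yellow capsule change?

-5.9

They were about 9.3 units apart before and 3.4 after — 5.9 units closer together.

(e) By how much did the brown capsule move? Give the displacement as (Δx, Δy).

(3.0, 1.7)

From the two frames, the brown capsule sits at roughly (11.3, 5.3) before and (14.3, 7.0) after.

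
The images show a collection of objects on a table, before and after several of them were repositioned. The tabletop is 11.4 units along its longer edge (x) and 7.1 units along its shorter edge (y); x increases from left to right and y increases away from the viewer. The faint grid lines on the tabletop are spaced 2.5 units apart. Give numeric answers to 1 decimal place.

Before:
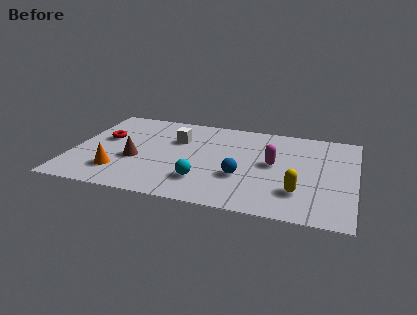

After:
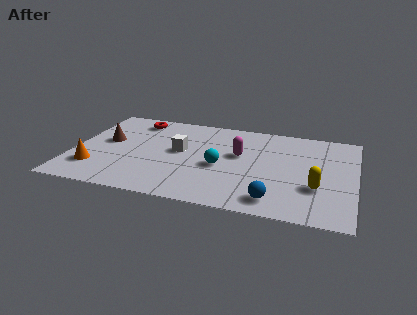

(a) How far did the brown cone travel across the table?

1.8

The brown cone moved from about (2.6, 2.8) to (1.3, 4.0), a distance of √(1.3² + 1.2²) ≈ 1.8.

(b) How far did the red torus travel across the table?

2.1

The red torus moved from about (1.2, 4.2) to (2.3, 6.0), a distance of √(1.1² + 1.8²) ≈ 2.1.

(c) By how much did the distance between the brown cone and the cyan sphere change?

+1.8

Before: roughly 3.0 units apart; after: 4.8. That's 1.8 units further apart.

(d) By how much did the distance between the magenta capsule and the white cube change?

-1.7

Before: roughly 4.1 units apart; after: 2.4. That's 1.7 units closer together.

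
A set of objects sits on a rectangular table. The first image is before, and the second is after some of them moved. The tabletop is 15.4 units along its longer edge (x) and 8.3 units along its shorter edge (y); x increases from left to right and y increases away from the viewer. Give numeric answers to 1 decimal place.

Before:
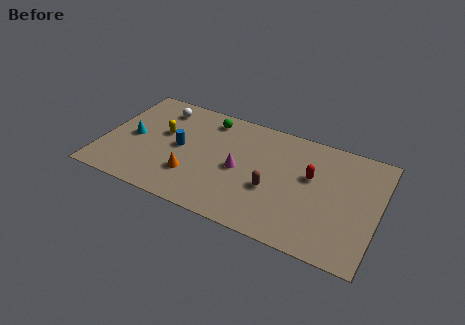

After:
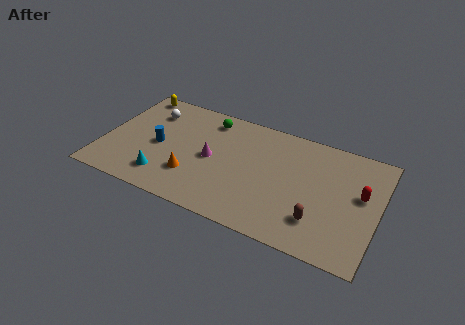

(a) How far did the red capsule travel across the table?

2.8

From (11.6, 5.0) to (14.4, 4.8), the red capsule covered √(2.8² + 0.2²) ≈ 2.8 units.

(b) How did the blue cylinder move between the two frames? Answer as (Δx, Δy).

(-1.2, -0.3)

The blue cylinder was at about (4.3, 4.2) and moved to about (3.1, 3.9).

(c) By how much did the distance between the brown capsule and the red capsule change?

+0.7

The distance was about 2.7 in the first image and 3.4 in the second, so they moved 0.7 units further apart.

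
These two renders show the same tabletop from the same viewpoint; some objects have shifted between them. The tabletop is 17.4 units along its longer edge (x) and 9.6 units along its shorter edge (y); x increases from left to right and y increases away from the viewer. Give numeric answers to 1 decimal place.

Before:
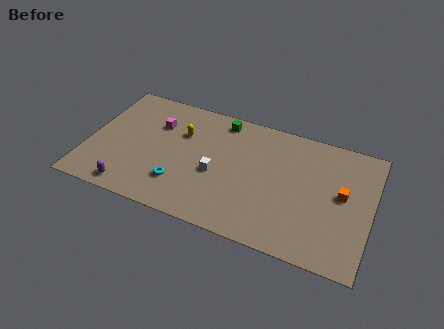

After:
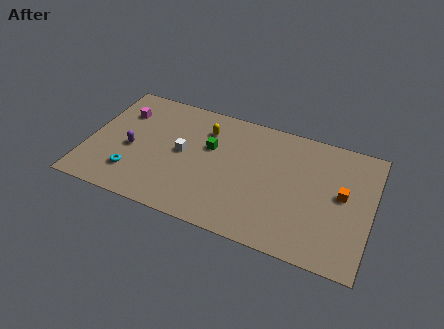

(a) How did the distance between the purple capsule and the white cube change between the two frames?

-2.6

The distance was about 5.8 in the first image and 3.2 in the second, so they moved 2.6 units closer together.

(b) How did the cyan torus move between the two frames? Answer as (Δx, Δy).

(-2.9, -0.2)

The cyan torus started near (5.9, 2.5) and ended near (3.0, 2.3).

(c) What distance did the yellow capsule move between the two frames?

1.6

The yellow capsule was near (5.6, 6.5) before and (7.0, 7.3) after, so it travelled √(1.4² + 0.8²) ≈ 1.6 units.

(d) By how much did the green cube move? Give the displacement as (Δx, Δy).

(-0.5, -2.4)

The green cube started near (7.9, 8.4) and ended near (7.4, 6.0).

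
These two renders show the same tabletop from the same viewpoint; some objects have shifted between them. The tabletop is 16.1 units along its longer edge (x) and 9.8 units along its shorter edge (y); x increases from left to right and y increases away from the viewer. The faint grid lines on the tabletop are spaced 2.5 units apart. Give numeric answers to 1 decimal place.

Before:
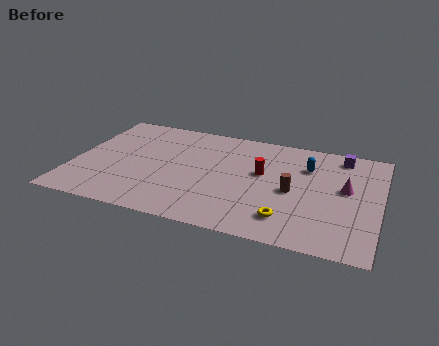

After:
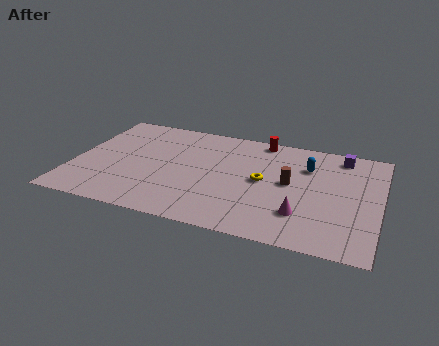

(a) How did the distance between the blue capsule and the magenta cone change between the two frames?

+1.8

They were about 2.6 units apart before and 4.4 after — 1.8 units further apart.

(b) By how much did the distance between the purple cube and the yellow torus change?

-1.7

The distance was about 6.9 in the first image and 5.2 in the second, so they moved 1.7 units closer together.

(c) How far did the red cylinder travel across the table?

3.2

From (9.9, 5.7) to (9.6, 8.9), the red cylinder covered √(0.3² + 3.2²) ≈ 3.2 units.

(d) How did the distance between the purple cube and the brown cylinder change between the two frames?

-0.5

The distance was about 4.6 in the first image and 4.1 in the second, so they moved 0.5 units closer together.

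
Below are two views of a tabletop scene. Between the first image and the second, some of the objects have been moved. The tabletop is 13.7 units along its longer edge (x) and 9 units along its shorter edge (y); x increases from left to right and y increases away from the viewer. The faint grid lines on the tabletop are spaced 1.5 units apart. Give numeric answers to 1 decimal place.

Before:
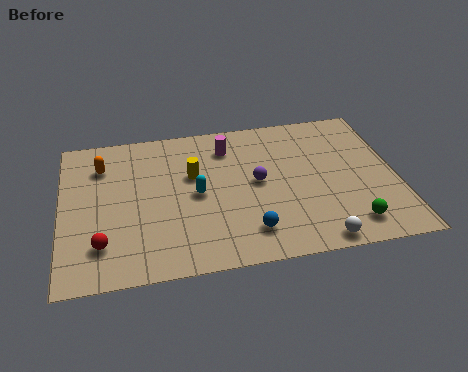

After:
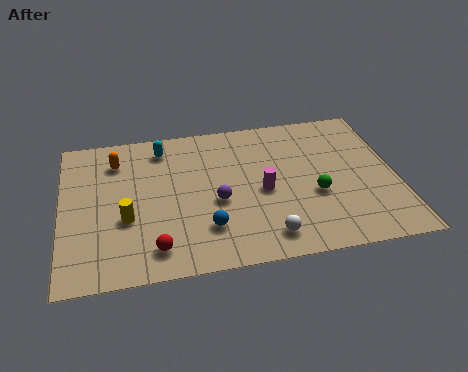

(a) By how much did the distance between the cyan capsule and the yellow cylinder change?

+3.2

The distance was about 1.2 in the first image and 4.4 in the second, so they moved 3.2 units further apart.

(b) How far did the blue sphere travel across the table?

1.8

The blue sphere was near (7.5, 1.8) before and (5.8, 2.3) after, so it travelled √(1.7² + 0.5²) ≈ 1.8 units.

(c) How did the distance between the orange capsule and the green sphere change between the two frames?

-2.5

They were about 11.2 units apart before and 8.7 after — 2.5 units closer together.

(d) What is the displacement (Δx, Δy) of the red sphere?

(2.1, -0.6)

From the two frames, the red sphere sits at roughly (1.6, 2.1) before and (3.7, 1.5) after.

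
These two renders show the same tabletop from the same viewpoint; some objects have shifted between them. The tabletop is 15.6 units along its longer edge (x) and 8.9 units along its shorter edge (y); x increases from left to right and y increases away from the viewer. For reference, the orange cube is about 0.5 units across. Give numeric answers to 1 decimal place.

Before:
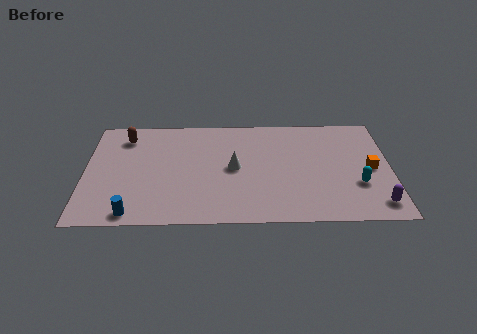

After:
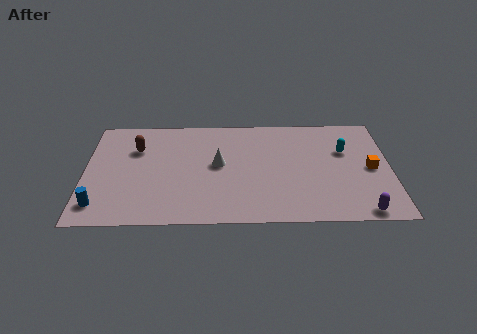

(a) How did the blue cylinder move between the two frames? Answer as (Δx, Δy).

(-1.7, 0.7)

The blue cylinder started near (2.5, 0.9) and ended near (0.8, 1.6).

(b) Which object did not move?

the orange cube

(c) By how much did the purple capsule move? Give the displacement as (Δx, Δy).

(-0.8, -0.6)

The purple capsule was at about (14.8, 1.4) and moved to about (14.0, 0.8).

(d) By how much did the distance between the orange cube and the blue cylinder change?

+1.5

They were about 12.6 units apart before and 14.1 after — 1.5 units further apart.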